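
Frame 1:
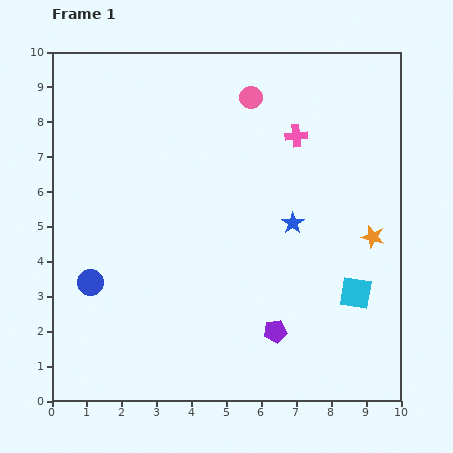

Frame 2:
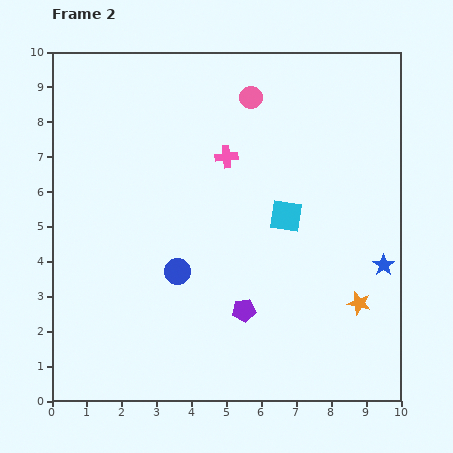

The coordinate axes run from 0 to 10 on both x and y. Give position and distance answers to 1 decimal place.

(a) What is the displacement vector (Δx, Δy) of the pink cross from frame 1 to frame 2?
(-2.0, -0.6)

The pink cross was at (7.0, 7.6) in frame 1 and (5.0, 7.0) in frame 2.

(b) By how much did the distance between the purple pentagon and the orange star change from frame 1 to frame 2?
-0.6

Distance in frame 1: 3.9. Distance in frame 2: 3.3.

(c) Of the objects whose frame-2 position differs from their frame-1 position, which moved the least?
the purple pentagon

(moved 1.1)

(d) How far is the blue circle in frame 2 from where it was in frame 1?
2.5

The blue circle moved from (1.1, 3.4) to (3.6, 3.7), a distance of √(2.5² + 0.3²) ≈ 2.5.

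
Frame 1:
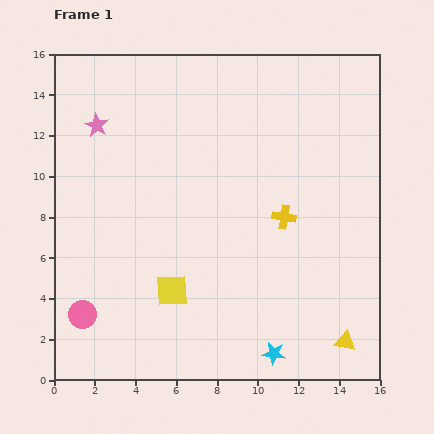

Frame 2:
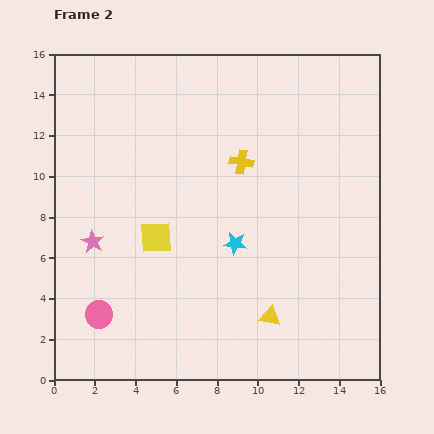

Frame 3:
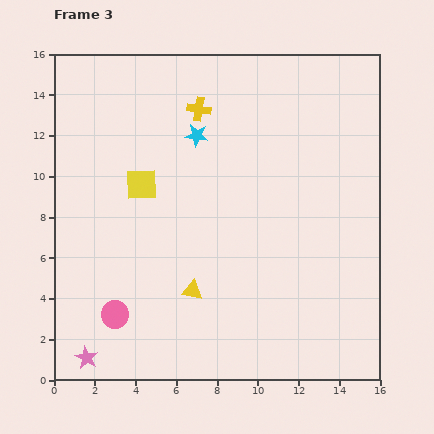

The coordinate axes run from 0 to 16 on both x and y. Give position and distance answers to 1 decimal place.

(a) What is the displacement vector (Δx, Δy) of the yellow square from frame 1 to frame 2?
(-0.8, 2.6)

The yellow square was at (5.8, 4.4) in frame 1 and (5.0, 7.0) in frame 2.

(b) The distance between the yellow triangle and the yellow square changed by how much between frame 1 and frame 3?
-3.1

Distance in frame 1: 8.9. Distance in frame 3: 5.8.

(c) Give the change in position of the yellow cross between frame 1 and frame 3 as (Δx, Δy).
(-4.2, 5.3)

The yellow cross was at (11.3, 8.0) in frame 1 and (7.1, 13.3) in frame 3.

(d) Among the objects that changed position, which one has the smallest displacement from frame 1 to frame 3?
the pink circle

(moved 1.6)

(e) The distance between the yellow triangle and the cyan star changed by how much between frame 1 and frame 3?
+4.0

Distance in frame 1: 3.6. Distance in frame 3: 7.6.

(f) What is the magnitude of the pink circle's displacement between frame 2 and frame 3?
0.8

The pink circle moved from (2.2, 3.2) to (3.0, 3.2), a distance of √(0.8² + 0.0²) ≈ 0.8.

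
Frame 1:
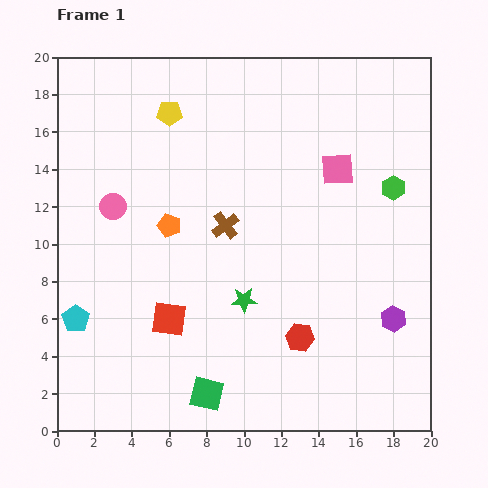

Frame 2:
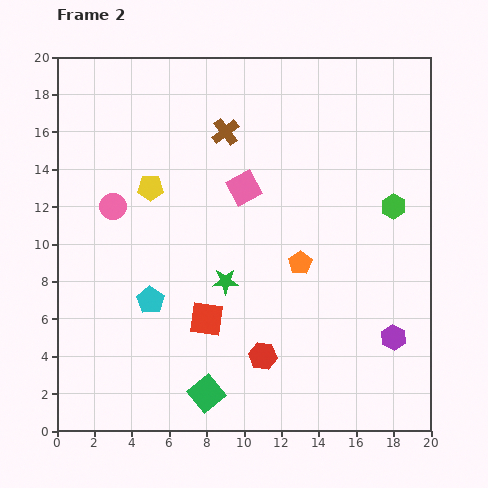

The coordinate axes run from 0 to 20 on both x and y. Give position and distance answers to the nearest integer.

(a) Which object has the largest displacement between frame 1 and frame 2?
the orange pentagon

(moved 7; next 5)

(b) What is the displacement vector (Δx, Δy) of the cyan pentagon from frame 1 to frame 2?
(4, 1)

The cyan pentagon was at (1, 6) in frame 1 and (5, 7) in frame 2.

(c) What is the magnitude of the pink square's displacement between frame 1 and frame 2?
5

The pink square moved from (15, 14) to (10, 13), a distance of √(5² + 1²) ≈ 5.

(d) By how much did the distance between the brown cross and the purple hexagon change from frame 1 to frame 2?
+4

Distance in frame 1: 10. Distance in frame 2: 14.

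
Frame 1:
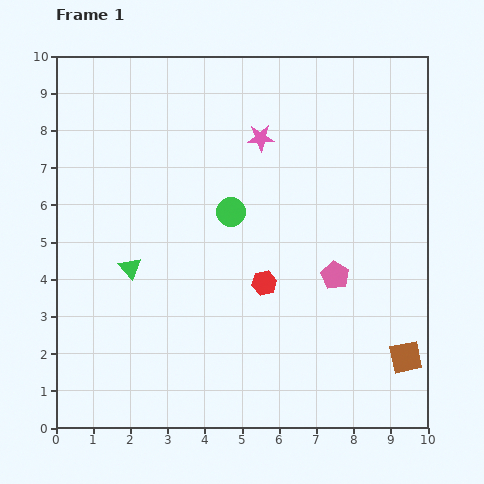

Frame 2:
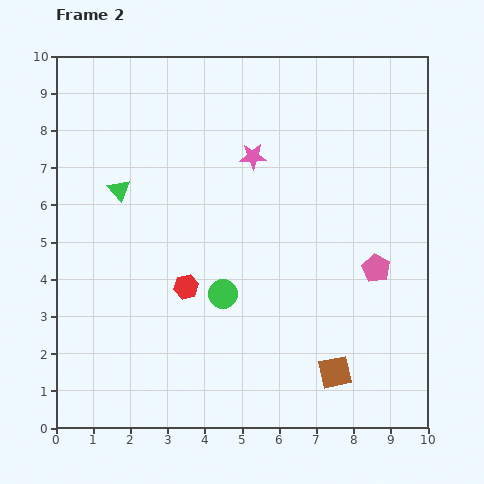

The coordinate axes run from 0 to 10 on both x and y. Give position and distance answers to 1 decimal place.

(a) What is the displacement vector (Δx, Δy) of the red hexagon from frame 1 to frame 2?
(-2.1, -0.1)

The red hexagon was at (5.6, 3.9) in frame 1 and (3.5, 3.8) in frame 2.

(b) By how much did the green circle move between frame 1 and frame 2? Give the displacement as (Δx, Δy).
(-0.2, -2.2)

The green circle was at (4.7, 5.8) in frame 1 and (4.5, 3.6) in frame 2.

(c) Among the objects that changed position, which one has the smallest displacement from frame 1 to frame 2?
the pink star

(moved 0.5)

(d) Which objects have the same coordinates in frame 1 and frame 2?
none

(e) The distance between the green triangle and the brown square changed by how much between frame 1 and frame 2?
-0.2

Distance in frame 1: 7.8. Distance in frame 2: 7.6.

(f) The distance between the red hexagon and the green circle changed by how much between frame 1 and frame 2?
-1.1

Distance in frame 1: 2.1. Distance in frame 2: 1.0.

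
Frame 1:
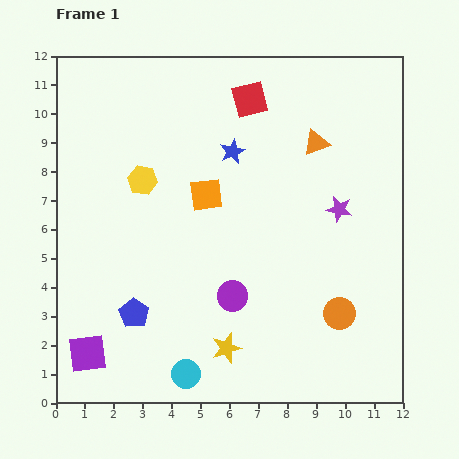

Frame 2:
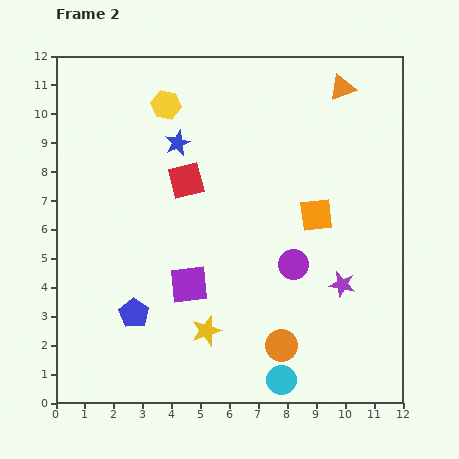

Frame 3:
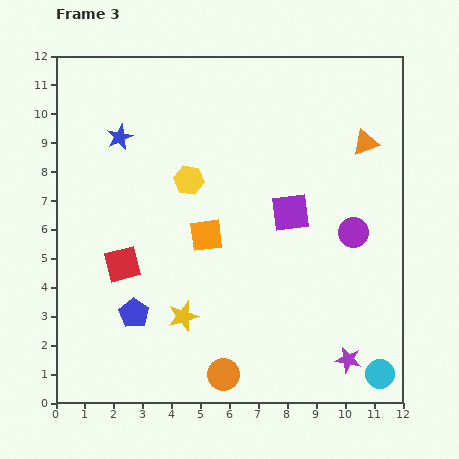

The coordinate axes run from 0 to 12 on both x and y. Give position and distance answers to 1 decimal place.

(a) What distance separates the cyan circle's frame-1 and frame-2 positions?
3.3

The cyan circle moved from (4.5, 1.0) to (7.8, 0.8), a distance of √(3.3² + 0.2²) ≈ 3.3.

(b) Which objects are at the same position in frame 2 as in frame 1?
the blue pentagon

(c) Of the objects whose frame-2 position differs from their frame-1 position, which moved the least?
the yellow star

(moved 0.9)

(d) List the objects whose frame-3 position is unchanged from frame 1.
the blue pentagon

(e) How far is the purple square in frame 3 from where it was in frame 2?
4.3

The purple square moved from (4.6, 4.1) to (8.1, 6.6), a distance of √(3.5² + 2.5²) ≈ 4.3.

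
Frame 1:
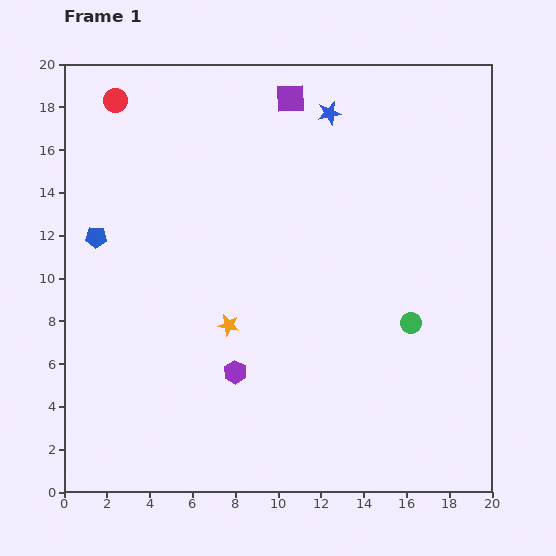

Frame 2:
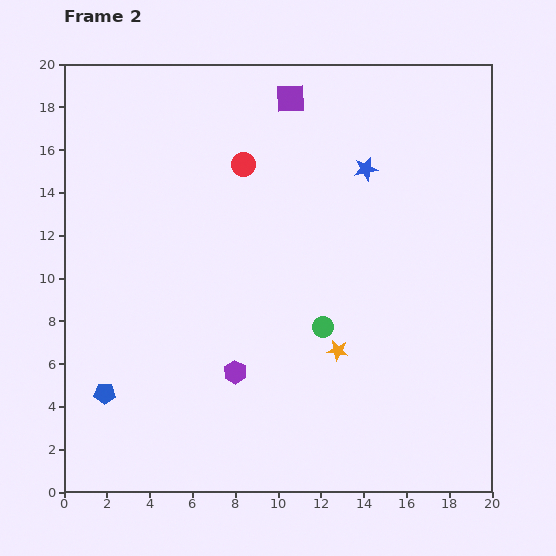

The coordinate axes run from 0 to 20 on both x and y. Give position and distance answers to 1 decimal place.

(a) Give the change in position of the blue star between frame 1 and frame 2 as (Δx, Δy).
(1.7, -2.6)

The blue star was at (12.4, 17.7) in frame 1 and (14.1, 15.1) in frame 2.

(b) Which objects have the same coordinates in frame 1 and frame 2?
the purple hexagon, the purple square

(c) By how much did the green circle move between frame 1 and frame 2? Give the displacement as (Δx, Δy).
(-4.1, -0.2)

The green circle was at (16.2, 7.9) in frame 1 and (12.1, 7.7) in frame 2.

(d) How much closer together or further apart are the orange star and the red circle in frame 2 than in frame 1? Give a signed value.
-2.1

Distance in frame 1: 11.8. Distance in frame 2: 9.7.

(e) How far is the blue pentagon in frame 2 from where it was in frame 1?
7.3

The blue pentagon moved from (1.5, 11.9) to (1.9, 4.6), a distance of √(0.4² + 7.3²) ≈ 7.3.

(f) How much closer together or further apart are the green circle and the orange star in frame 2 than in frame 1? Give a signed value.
-7.2

Distance in frame 1: 8.5. Distance in frame 2: 1.3.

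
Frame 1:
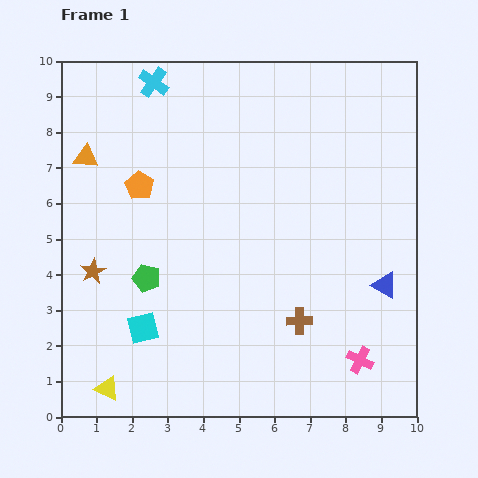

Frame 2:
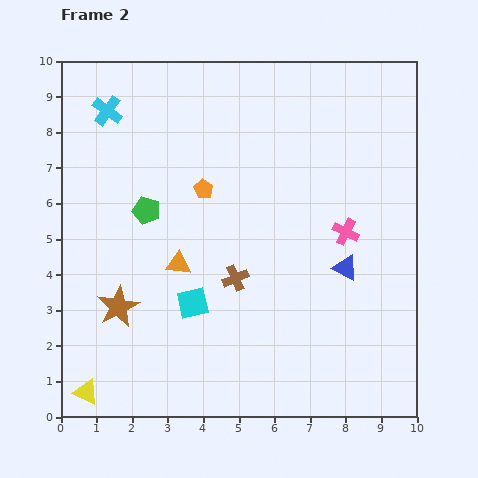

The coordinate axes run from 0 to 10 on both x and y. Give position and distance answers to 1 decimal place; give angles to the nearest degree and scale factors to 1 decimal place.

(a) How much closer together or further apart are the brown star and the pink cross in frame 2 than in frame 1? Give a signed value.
-1.2

Distance in frame 1: 7.9. Distance in frame 2: 6.7.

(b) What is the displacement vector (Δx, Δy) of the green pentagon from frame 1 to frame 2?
(0.0, 1.9)

The green pentagon was at (2.4, 3.9) in frame 1 and (2.4, 5.8) in frame 2.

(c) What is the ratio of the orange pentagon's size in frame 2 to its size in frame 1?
0.7×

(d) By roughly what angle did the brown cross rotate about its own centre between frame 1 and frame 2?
22° counter-clockwise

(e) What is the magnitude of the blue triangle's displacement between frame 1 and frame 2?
1.2

The blue triangle moved from (9.1, 3.7) to (8.0, 4.2), a distance of √(1.1² + 0.5²) ≈ 1.2.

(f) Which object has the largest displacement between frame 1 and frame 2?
the orange triangle

(moved 4.0; next 3.6)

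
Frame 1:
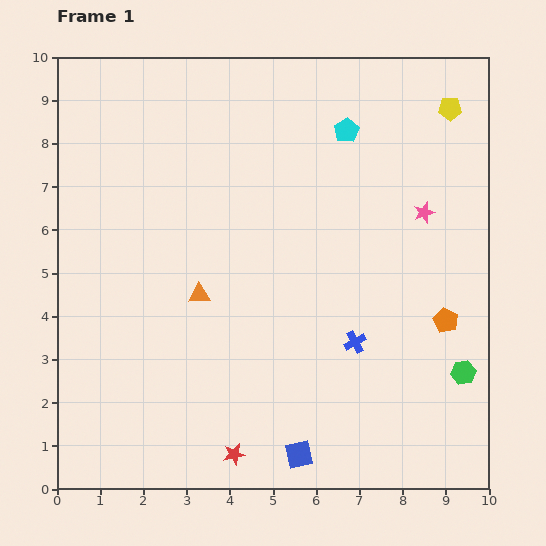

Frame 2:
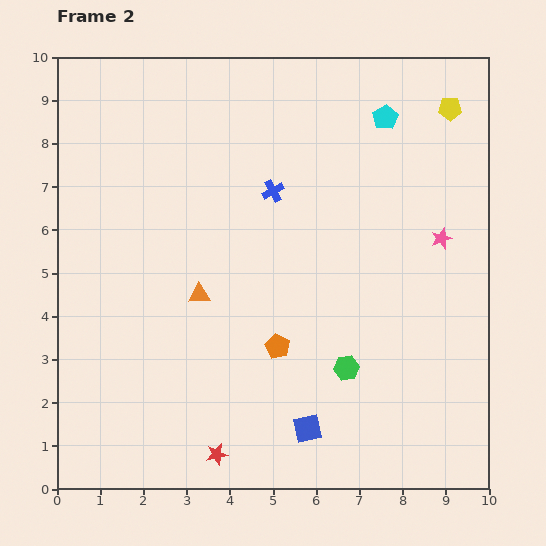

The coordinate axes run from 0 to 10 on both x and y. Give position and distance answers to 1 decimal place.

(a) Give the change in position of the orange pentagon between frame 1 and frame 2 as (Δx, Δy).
(-3.9, -0.6)

The orange pentagon was at (9.0, 3.9) in frame 1 and (5.1, 3.3) in frame 2.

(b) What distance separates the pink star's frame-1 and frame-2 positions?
0.7

The pink star moved from (8.5, 6.4) to (8.9, 5.8), a distance of √(0.4² + 0.6²) ≈ 0.7.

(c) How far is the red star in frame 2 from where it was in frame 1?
0.4

The red star moved from (4.1, 0.8) to (3.7, 0.8), a distance of √(0.4² + 0.0²) ≈ 0.4.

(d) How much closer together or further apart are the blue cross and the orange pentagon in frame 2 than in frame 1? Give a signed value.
+1.4

Distance in frame 1: 2.2. Distance in frame 2: 3.6.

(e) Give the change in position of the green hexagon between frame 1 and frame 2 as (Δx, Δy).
(-2.7, 0.1)

The green hexagon was at (9.4, 2.7) in frame 1 and (6.7, 2.8) in frame 2.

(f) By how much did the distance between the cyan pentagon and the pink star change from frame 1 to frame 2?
+0.5

Distance in frame 1: 2.6. Distance in frame 2: 3.1.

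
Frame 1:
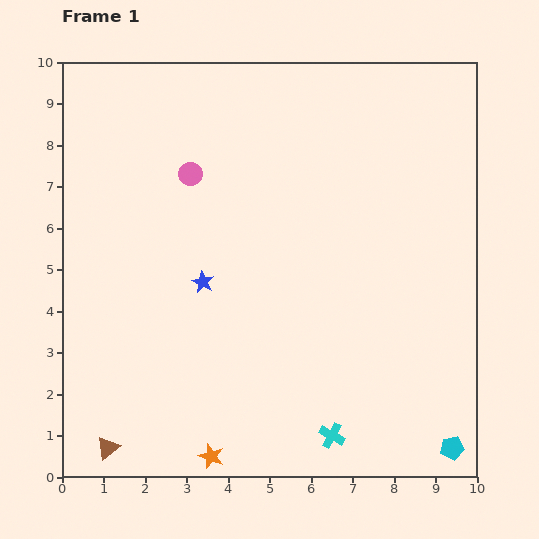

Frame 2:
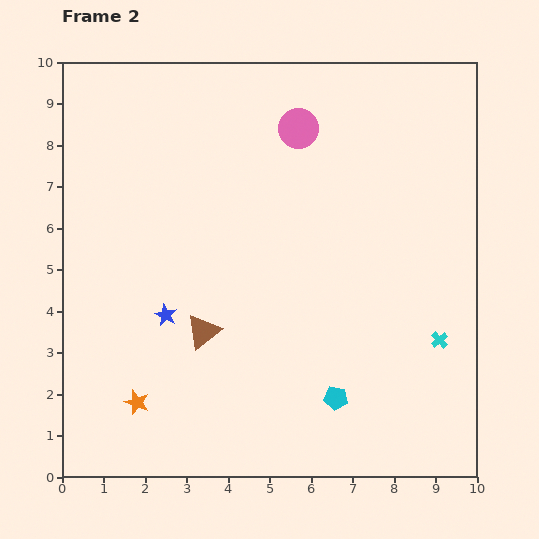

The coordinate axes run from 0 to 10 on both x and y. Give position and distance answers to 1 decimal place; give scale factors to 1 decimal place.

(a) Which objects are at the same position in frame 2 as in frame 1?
none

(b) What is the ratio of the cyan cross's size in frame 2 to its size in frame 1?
0.7×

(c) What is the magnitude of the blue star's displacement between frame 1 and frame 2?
1.2

The blue star moved from (3.4, 4.7) to (2.5, 3.9), a distance of √(0.9² + 0.8²) ≈ 1.2.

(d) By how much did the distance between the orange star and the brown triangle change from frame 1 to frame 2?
-0.2

Distance in frame 1: 2.5. Distance in frame 2: 2.3.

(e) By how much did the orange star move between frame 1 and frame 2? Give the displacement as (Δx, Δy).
(-1.8, 1.3)

The orange star was at (3.6, 0.5) in frame 1 and (1.8, 1.8) in frame 2.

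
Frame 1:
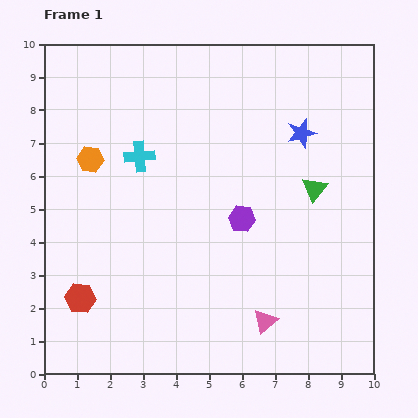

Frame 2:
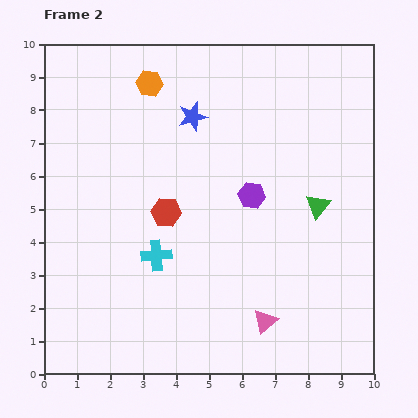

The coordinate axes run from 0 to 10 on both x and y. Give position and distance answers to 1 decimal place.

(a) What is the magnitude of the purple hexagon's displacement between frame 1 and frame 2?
0.8

The purple hexagon moved from (6.0, 4.7) to (6.3, 5.4), a distance of √(0.3² + 0.7²) ≈ 0.8.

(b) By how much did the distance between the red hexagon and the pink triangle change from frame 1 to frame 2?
-1.1

Distance in frame 1: 5.6. Distance in frame 2: 4.5.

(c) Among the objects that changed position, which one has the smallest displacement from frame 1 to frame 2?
the green triangle

(moved 0.5)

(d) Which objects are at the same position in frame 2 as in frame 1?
the pink triangle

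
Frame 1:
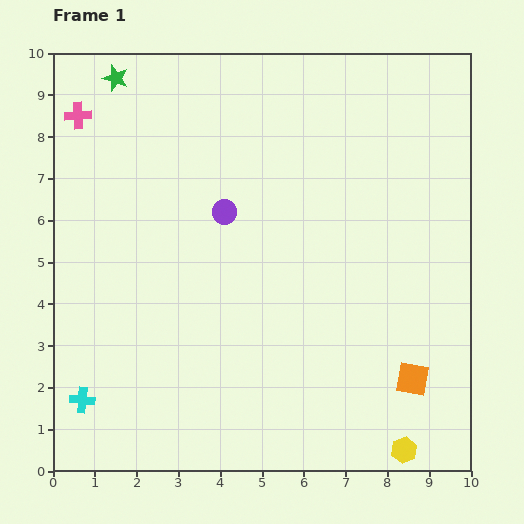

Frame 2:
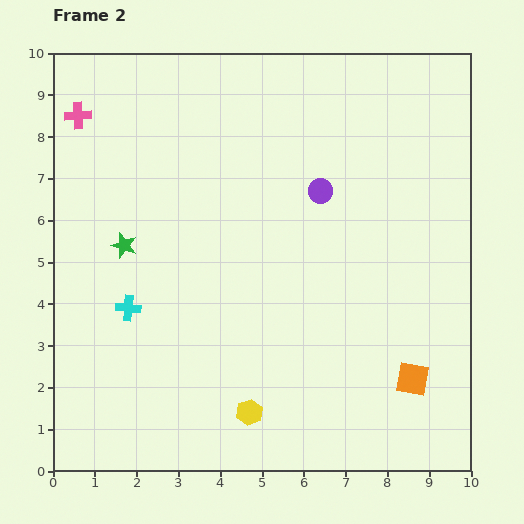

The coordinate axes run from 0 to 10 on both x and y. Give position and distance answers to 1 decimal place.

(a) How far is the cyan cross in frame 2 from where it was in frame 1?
2.5

The cyan cross moved from (0.7, 1.7) to (1.8, 3.9), a distance of √(1.1² + 2.2²) ≈ 2.5.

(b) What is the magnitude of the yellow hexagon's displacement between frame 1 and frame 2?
3.8

The yellow hexagon moved from (8.4, 0.5) to (4.7, 1.4), a distance of √(3.7² + 0.9²) ≈ 3.8.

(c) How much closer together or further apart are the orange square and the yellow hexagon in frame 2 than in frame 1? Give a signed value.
+2.3

Distance in frame 1: 1.7. Distance in frame 2: 4.0.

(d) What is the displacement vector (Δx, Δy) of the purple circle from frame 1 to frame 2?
(2.3, 0.5)

The purple circle was at (4.1, 6.2) in frame 1 and (6.4, 6.7) in frame 2.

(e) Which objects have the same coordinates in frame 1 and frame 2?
the orange square, the pink cross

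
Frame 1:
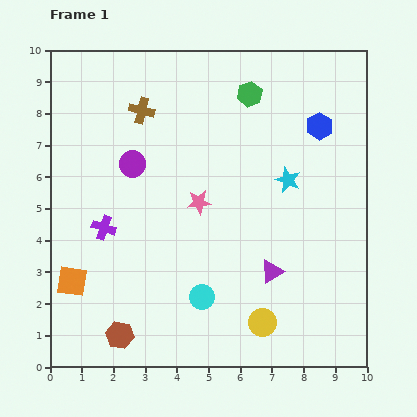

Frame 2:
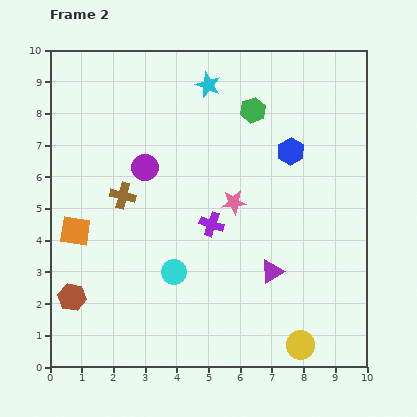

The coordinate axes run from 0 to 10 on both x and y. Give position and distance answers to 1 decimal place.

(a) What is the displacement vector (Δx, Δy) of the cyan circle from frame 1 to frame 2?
(-0.9, 0.8)

The cyan circle was at (4.8, 2.2) in frame 1 and (3.9, 3.0) in frame 2.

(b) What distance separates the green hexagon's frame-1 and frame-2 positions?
0.5

The green hexagon moved from (6.3, 8.6) to (6.4, 8.1), a distance of √(0.1² + 0.5²) ≈ 0.5.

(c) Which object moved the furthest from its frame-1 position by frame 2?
the cyan star

(moved 3.9; next 3.4)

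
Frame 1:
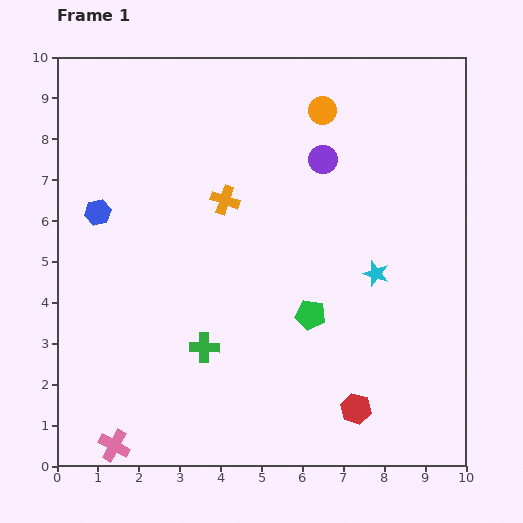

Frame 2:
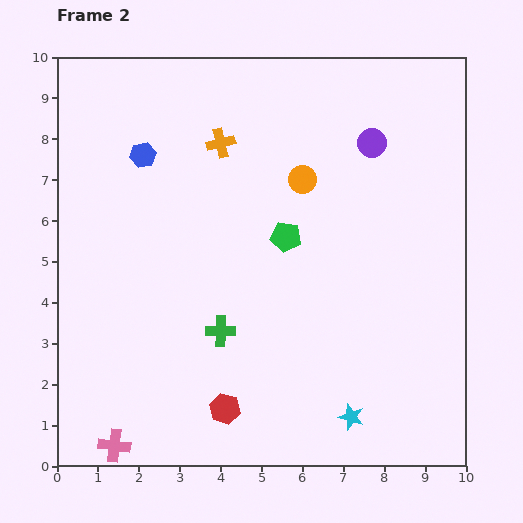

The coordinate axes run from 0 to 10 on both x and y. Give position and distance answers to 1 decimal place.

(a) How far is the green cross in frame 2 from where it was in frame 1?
0.6

The green cross moved from (3.6, 2.9) to (4.0, 3.3), a distance of √(0.4² + 0.4²) ≈ 0.6.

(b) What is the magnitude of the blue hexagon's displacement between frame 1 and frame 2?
1.8

The blue hexagon moved from (1.0, 6.2) to (2.1, 7.6), a distance of √(1.1² + 1.4²) ≈ 1.8.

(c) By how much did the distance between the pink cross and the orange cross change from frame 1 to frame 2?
+1.2

Distance in frame 1: 6.6. Distance in frame 2: 7.8.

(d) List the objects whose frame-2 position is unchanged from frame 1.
the pink cross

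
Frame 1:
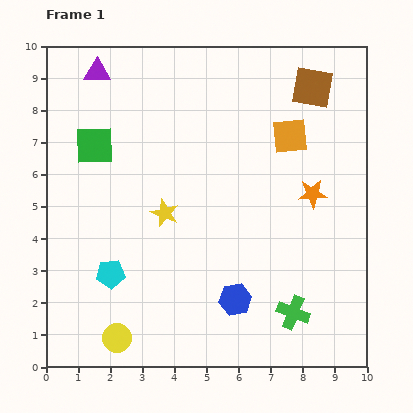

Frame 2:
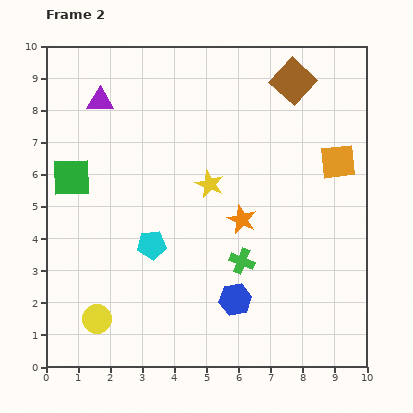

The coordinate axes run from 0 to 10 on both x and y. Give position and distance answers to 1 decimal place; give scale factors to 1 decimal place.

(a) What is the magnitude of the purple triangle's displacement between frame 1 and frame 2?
0.9

The purple triangle moved from (1.6, 9.2) to (1.7, 8.3), a distance of √(0.1² + 0.9²) ≈ 0.9.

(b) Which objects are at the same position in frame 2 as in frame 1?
the blue hexagon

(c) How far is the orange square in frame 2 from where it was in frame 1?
1.7

The orange square moved from (7.6, 7.2) to (9.1, 6.4), a distance of √(1.5² + 0.8²) ≈ 1.7.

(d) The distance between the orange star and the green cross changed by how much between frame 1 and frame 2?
-2.4

Distance in frame 1: 3.7. Distance in frame 2: 1.3.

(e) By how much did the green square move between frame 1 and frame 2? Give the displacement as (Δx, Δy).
(-0.7, -1.0)

The green square was at (1.5, 6.9) in frame 1 and (0.8, 5.9) in frame 2.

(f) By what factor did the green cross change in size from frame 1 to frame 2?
0.8×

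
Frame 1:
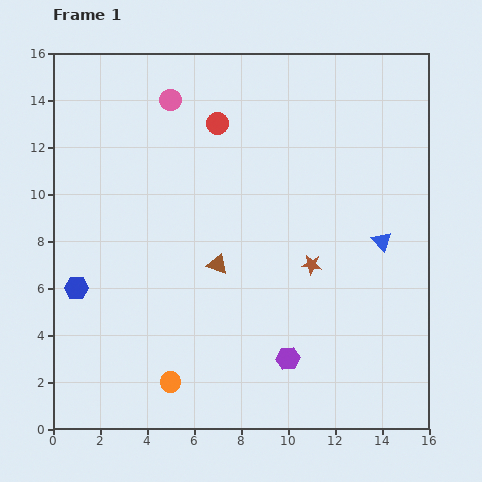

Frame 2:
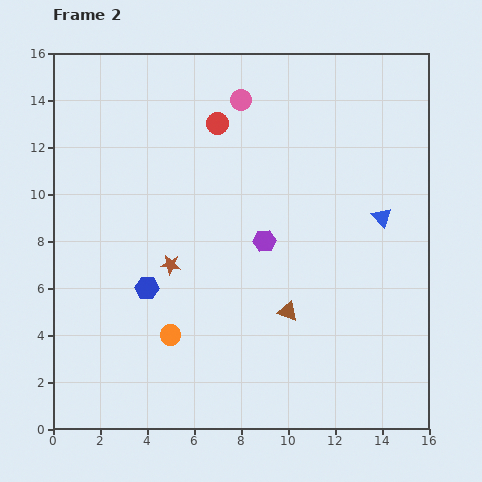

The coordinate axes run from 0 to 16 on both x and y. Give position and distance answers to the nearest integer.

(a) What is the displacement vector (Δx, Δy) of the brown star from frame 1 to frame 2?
(-6, 0)

The brown star was at (11, 7) in frame 1 and (5, 7) in frame 2.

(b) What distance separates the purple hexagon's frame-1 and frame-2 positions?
5

The purple hexagon moved from (10, 3) to (9, 8), a distance of √(1² + 5²) ≈ 5.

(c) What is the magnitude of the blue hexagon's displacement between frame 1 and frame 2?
3

The blue hexagon moved from (1, 6) to (4, 6), a distance of √(3² + 0²) ≈ 3.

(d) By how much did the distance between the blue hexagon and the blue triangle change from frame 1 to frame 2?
-3

Distance in frame 1: 13. Distance in frame 2: 10.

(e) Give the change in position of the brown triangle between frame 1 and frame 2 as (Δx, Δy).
(3, -2)

The brown triangle was at (7, 7) in frame 1 and (10, 5) in frame 2.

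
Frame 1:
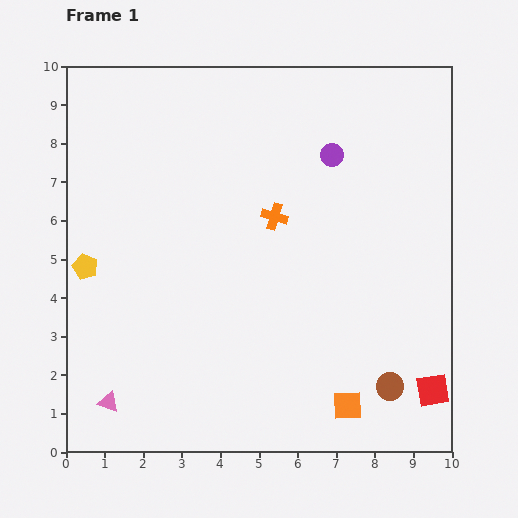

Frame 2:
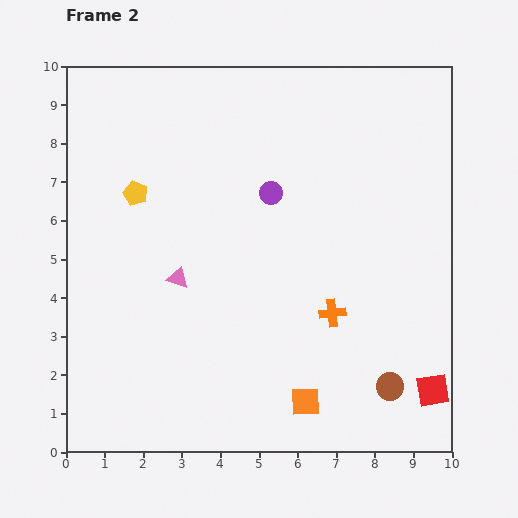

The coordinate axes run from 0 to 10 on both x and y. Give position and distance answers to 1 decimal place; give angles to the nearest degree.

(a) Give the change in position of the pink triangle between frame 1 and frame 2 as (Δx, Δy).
(1.8, 3.2)

The pink triangle was at (1.1, 1.3) in frame 1 and (2.9, 4.5) in frame 2.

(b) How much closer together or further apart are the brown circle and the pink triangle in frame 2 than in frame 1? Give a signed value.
-1.1

Distance in frame 1: 7.3. Distance in frame 2: 6.2.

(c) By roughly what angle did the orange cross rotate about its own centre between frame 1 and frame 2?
22° counter-clockwise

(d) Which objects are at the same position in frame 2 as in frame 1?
the red square, the brown circle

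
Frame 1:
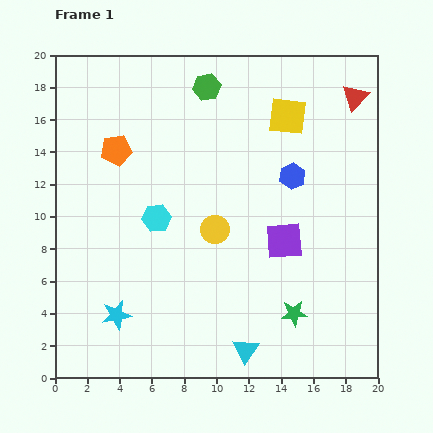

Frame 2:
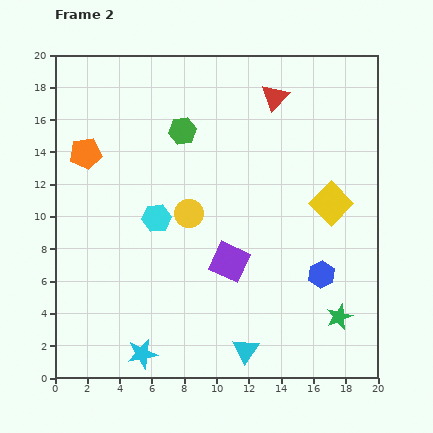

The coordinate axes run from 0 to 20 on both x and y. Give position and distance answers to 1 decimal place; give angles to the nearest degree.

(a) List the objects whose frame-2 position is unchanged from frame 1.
the cyan hexagon, the cyan triangle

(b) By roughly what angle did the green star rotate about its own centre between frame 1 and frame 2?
17° counter-clockwise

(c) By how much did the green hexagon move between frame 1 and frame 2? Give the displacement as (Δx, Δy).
(-1.5, -2.7)

The green hexagon was at (9.4, 18.0) in frame 1 and (7.9, 15.3) in frame 2.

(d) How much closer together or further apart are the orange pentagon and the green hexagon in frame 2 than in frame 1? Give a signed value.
-0.6

Distance in frame 1: 6.8. Distance in frame 2: 6.2.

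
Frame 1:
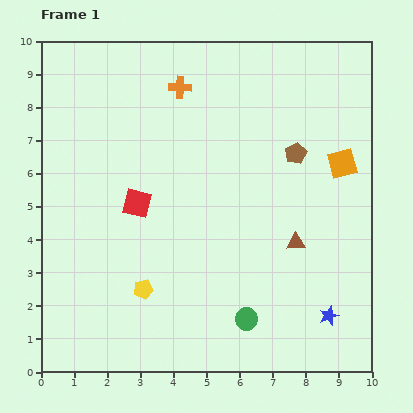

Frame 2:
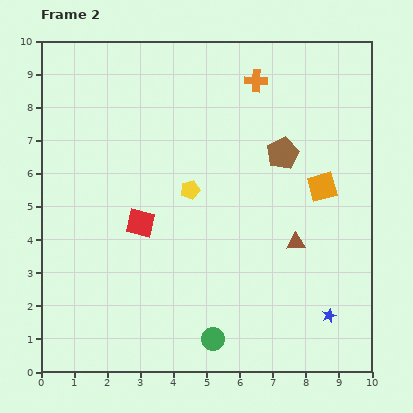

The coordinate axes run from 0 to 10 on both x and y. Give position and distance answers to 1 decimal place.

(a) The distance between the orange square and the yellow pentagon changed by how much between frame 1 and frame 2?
-3.1

Distance in frame 1: 7.1. Distance in frame 2: 4.0.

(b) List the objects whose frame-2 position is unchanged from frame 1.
the brown triangle, the blue star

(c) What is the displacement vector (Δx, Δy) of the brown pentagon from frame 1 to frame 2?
(-0.4, 0.0)

The brown pentagon was at (7.7, 6.6) in frame 1 and (7.3, 6.6) in frame 2.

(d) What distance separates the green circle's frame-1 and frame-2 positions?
1.2

The green circle moved from (6.2, 1.6) to (5.2, 1.0), a distance of √(1.0² + 0.6²) ≈ 1.2.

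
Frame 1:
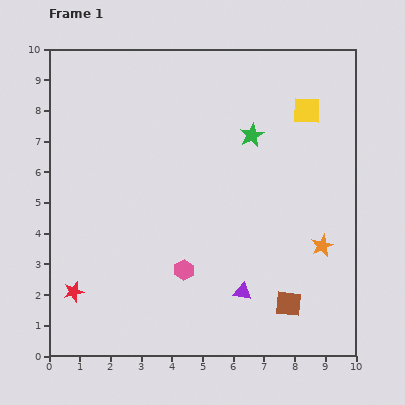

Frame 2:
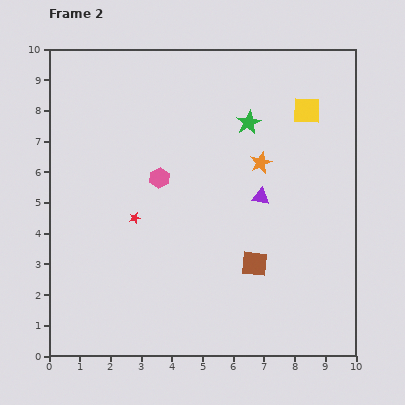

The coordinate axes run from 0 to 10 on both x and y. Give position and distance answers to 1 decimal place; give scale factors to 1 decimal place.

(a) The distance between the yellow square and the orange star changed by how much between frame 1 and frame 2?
-2.1

Distance in frame 1: 4.4. Distance in frame 2: 2.3.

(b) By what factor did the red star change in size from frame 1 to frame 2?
0.6×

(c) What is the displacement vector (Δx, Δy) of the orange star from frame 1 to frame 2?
(-2.0, 2.7)

The orange star was at (8.9, 3.6) in frame 1 and (6.9, 6.3) in frame 2.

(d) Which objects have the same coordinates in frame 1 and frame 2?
the yellow square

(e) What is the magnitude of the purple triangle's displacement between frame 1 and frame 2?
3.2

The purple triangle moved from (6.3, 2.1) to (6.9, 5.2), a distance of √(0.6² + 3.1²) ≈ 3.2.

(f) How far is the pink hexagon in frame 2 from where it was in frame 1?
3.1

The pink hexagon moved from (4.4, 2.8) to (3.6, 5.8), a distance of √(0.8² + 3.0²) ≈ 3.1.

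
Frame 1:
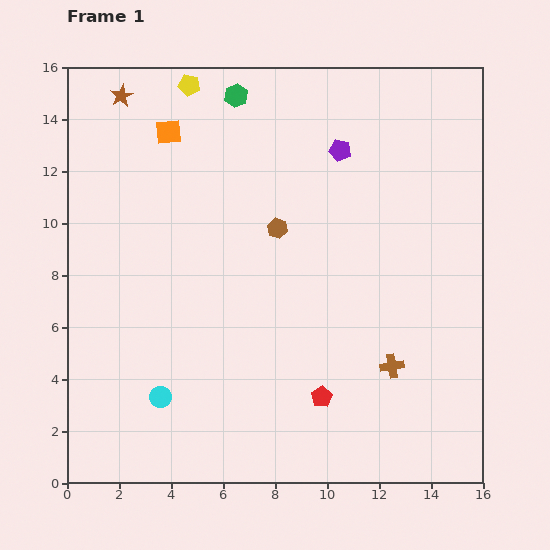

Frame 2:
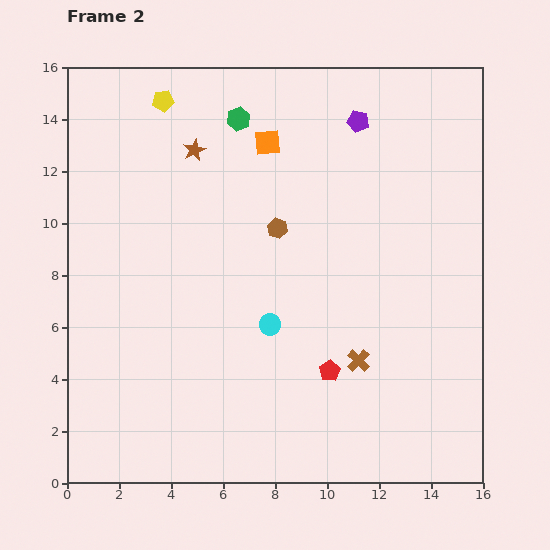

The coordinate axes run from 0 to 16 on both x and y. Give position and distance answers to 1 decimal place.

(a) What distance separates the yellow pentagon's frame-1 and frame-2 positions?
1.2

The yellow pentagon moved from (4.7, 15.3) to (3.7, 14.7), a distance of √(1.0² + 0.6²) ≈ 1.2.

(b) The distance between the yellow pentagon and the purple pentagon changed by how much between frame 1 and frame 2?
+1.2

Distance in frame 1: 6.3. Distance in frame 2: 7.5.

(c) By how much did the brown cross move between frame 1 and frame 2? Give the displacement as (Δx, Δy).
(-1.3, 0.2)

The brown cross was at (12.5, 4.5) in frame 1 and (11.2, 4.7) in frame 2.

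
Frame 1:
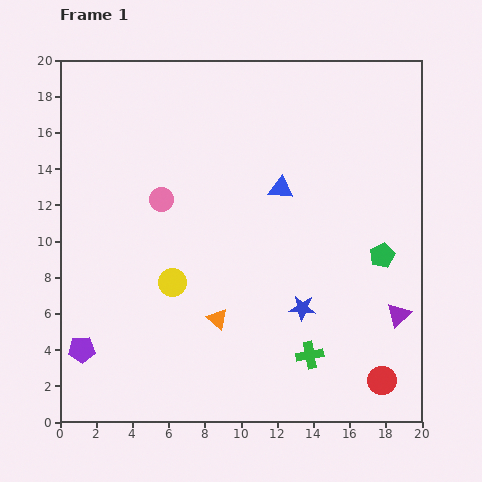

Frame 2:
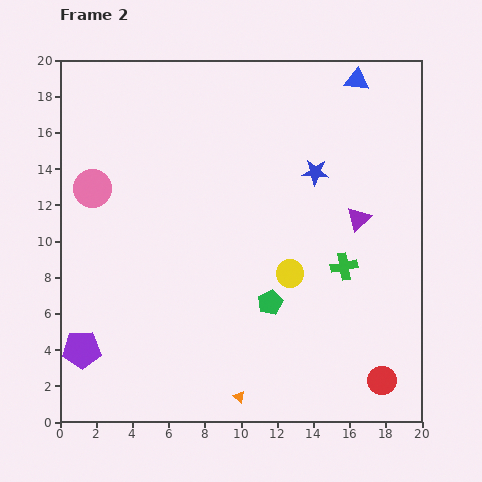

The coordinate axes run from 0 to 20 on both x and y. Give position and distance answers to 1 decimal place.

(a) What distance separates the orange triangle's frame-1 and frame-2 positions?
4.5

The orange triangle moved from (8.7, 5.7) to (9.9, 1.4), a distance of √(1.2² + 4.3²) ≈ 4.5.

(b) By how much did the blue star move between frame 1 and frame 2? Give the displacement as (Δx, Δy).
(0.7, 7.5)

The blue star was at (13.4, 6.3) in frame 1 and (14.1, 13.8) in frame 2.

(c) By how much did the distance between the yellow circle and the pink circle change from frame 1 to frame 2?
+7.3

Distance in frame 1: 4.6. Distance in frame 2: 11.9.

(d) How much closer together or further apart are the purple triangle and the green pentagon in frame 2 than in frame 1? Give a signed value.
+3.3

Distance in frame 1: 3.4. Distance in frame 2: 6.7.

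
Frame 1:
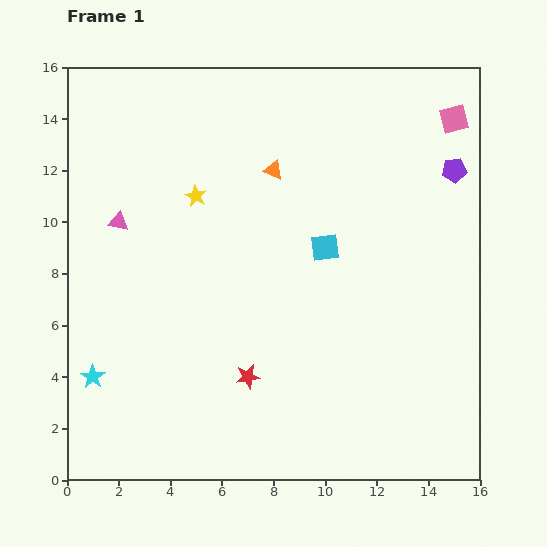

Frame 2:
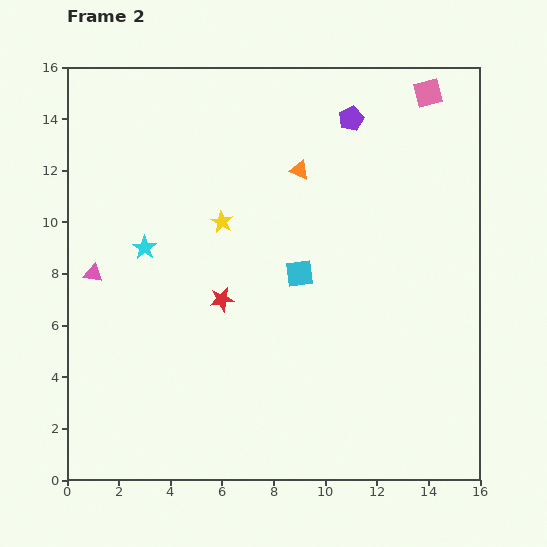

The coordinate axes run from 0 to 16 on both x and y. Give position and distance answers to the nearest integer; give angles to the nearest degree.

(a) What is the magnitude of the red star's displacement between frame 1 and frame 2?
3

The red star moved from (7, 4) to (6, 7), a distance of √(1² + 3²) ≈ 3.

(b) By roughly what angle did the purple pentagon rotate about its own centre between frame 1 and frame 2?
18° counter-clockwise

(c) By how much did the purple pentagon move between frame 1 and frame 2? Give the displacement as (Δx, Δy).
(-4, 2)

The purple pentagon was at (15, 12) in frame 1 and (11, 14) in frame 2.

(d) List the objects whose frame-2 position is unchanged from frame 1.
none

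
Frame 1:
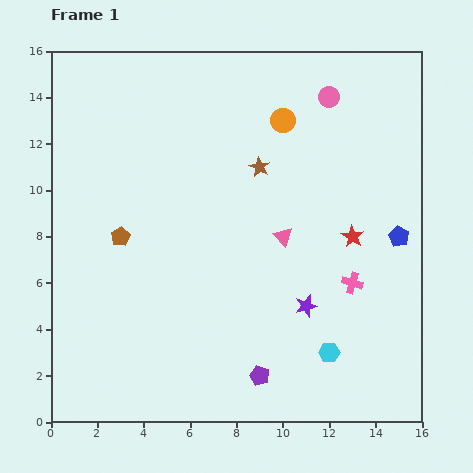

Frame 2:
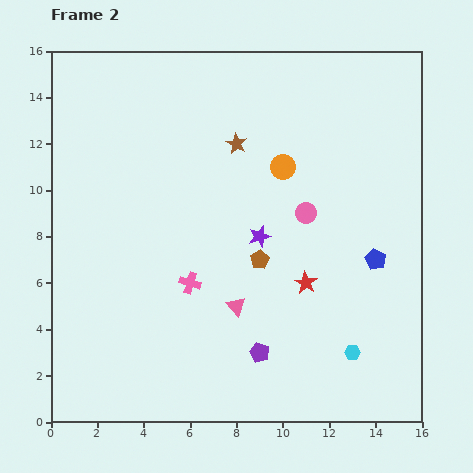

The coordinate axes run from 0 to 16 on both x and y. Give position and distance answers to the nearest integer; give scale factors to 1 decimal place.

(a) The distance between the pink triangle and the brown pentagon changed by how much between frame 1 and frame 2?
-5

Distance in frame 1: 7. Distance in frame 2: 2.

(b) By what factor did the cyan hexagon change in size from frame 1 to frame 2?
0.8×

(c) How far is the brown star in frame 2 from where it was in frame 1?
1

The brown star moved from (9, 11) to (8, 12), a distance of √(1² + 1²) ≈ 1.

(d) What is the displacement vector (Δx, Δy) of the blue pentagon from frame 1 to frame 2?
(-1, -1)

The blue pentagon was at (15, 8) in frame 1 and (14, 7) in frame 2.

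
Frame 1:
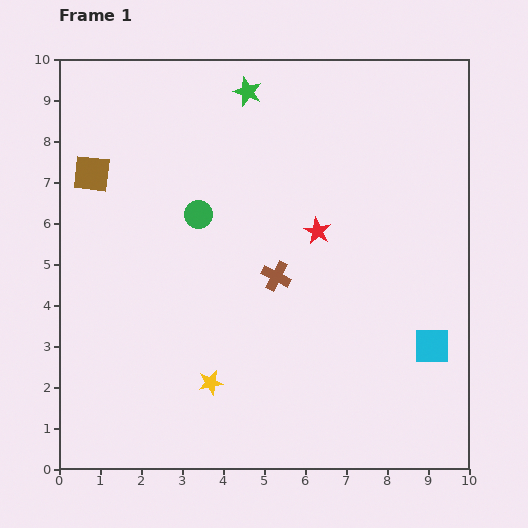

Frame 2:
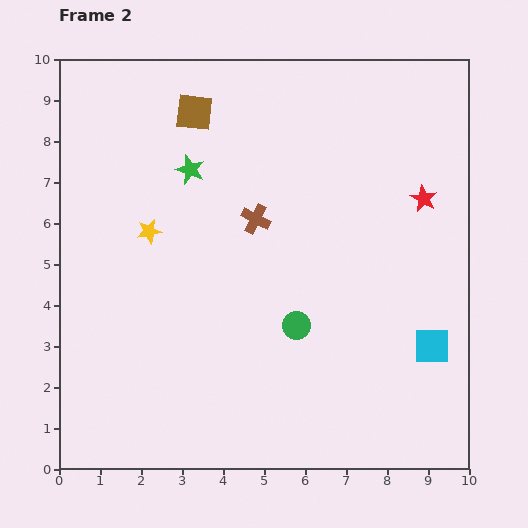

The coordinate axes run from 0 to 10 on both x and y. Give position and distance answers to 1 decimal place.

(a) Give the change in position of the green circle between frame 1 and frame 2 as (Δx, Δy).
(2.4, -2.7)

The green circle was at (3.4, 6.2) in frame 1 and (5.8, 3.5) in frame 2.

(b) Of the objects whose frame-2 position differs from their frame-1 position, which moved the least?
the brown cross

(moved 1.5)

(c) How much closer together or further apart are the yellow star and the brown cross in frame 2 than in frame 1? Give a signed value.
-0.5

Distance in frame 1: 3.1. Distance in frame 2: 2.6.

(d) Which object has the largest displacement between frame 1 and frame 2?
the yellow star

(moved 4.0; next 3.6)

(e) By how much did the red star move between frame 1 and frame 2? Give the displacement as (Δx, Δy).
(2.6, 0.8)

The red star was at (6.3, 5.8) in frame 1 and (8.9, 6.6) in frame 2.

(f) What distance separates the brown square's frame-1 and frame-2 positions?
2.9

The brown square moved from (0.8, 7.2) to (3.3, 8.7), a distance of √(2.5² + 1.5²) ≈ 2.9.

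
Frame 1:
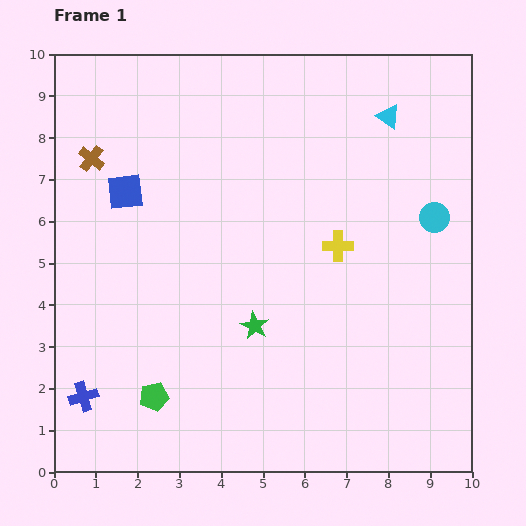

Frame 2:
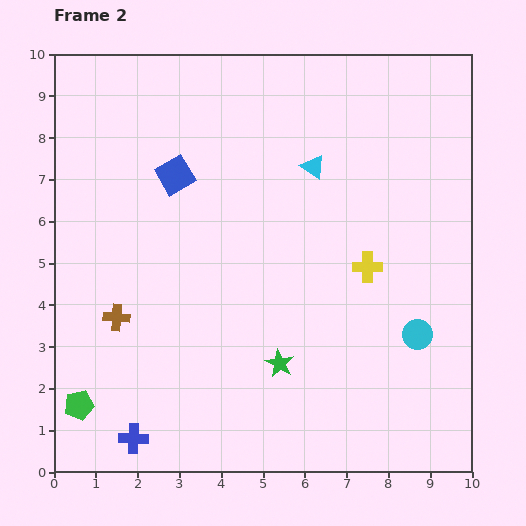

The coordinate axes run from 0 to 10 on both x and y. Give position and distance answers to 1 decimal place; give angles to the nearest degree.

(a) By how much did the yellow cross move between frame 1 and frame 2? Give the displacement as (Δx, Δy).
(0.7, -0.5)

The yellow cross was at (6.8, 5.4) in frame 1 and (7.5, 4.9) in frame 2.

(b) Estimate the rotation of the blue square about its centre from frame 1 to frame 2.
24° counter-clockwise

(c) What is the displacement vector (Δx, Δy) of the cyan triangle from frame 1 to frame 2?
(-1.8, -1.2)

The cyan triangle was at (8.0, 8.5) in frame 1 and (6.2, 7.3) in frame 2.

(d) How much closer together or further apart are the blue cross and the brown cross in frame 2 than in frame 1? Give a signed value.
-2.8

Distance in frame 1: 5.7. Distance in frame 2: 2.9.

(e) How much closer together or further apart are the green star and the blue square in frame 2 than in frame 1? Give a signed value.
+0.6

Distance in frame 1: 4.5. Distance in frame 2: 5.1.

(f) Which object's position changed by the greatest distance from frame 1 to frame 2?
the brown cross

(moved 3.8; next 2.8)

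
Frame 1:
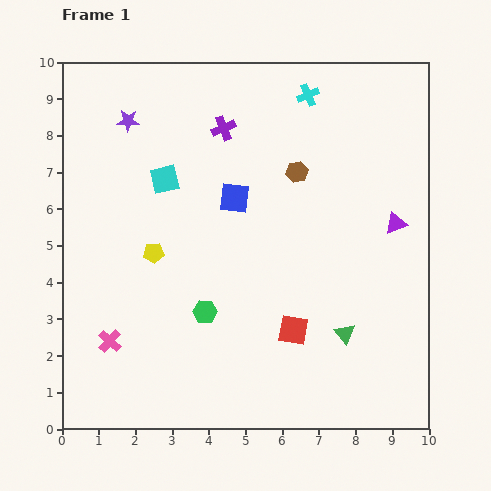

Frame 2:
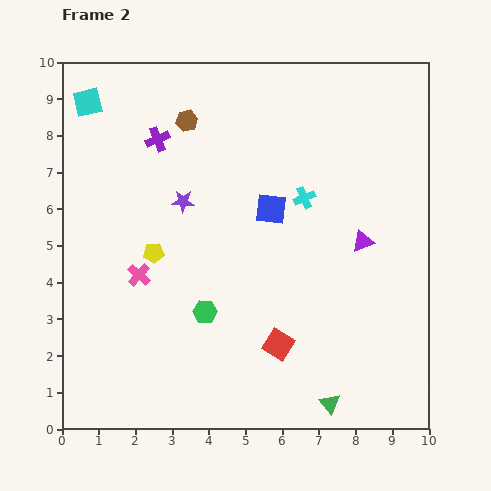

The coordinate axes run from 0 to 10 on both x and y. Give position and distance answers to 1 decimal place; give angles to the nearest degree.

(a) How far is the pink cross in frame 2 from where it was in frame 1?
2.0

The pink cross moved from (1.3, 2.4) to (2.1, 4.2), a distance of √(0.8² + 1.8²) ≈ 2.0.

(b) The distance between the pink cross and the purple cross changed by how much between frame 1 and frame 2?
-2.9

Distance in frame 1: 6.6. Distance in frame 2: 3.7.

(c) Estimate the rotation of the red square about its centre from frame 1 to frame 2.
23° clockwise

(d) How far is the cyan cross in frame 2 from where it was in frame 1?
2.8

The cyan cross moved from (6.7, 9.1) to (6.6, 6.3), a distance of √(0.1² + 2.8²) ≈ 2.8.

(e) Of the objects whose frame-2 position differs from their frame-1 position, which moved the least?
the red square

(moved 0.6)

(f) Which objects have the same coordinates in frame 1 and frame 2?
the yellow pentagon, the green hexagon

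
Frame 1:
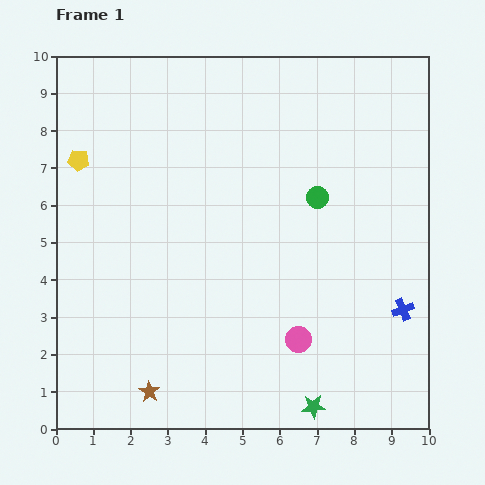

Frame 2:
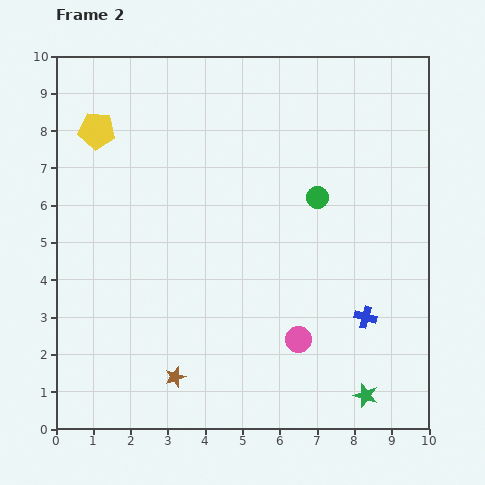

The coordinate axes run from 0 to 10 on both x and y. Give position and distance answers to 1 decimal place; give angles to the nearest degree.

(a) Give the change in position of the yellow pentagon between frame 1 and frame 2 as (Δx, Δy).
(0.5, 0.8)

The yellow pentagon was at (0.6, 7.2) in frame 1 and (1.1, 8.0) in frame 2.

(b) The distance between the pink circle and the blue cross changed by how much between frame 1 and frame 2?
-1.0

Distance in frame 1: 2.9. Distance in frame 2: 1.9.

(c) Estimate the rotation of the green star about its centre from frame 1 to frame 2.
22° clockwise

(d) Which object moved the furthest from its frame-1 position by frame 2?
the green star

(moved 1.4; next 1.0)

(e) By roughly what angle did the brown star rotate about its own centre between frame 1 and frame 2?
20° clockwise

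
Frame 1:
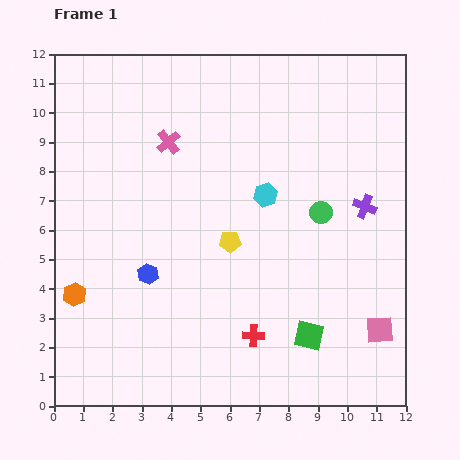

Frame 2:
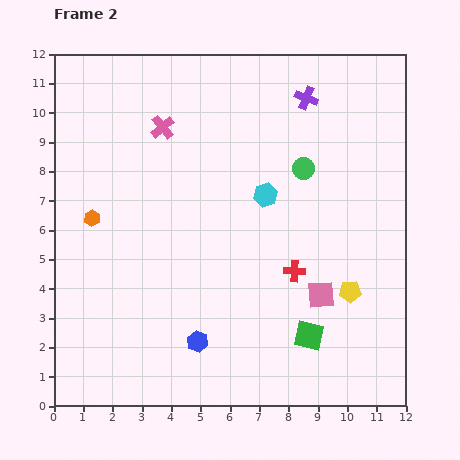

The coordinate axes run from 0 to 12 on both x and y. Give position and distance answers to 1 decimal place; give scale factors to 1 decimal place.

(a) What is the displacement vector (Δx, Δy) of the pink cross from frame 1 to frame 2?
(-0.2, 0.5)

The pink cross was at (3.9, 9.0) in frame 1 and (3.7, 9.5) in frame 2.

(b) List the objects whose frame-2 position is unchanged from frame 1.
the cyan hexagon, the green square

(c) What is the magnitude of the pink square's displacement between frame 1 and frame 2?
2.3

The pink square moved from (11.1, 2.6) to (9.1, 3.8), a distance of √(2.0² + 1.2²) ≈ 2.3.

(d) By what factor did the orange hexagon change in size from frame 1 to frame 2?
0.7×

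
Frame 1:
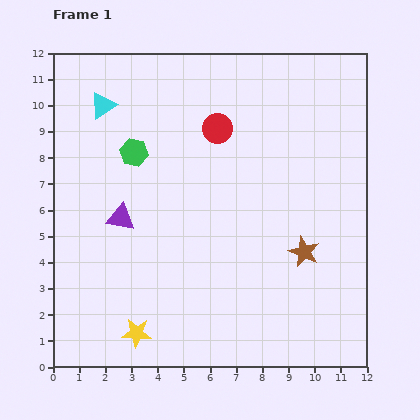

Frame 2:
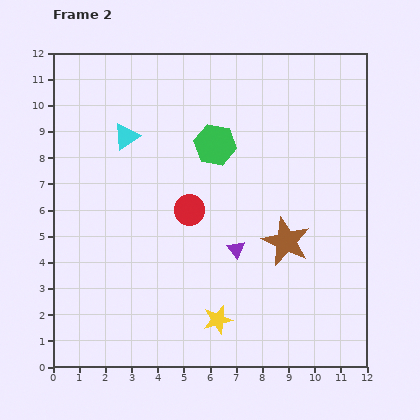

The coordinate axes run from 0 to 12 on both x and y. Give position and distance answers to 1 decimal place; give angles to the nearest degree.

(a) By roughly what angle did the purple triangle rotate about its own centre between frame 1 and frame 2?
42° clockwise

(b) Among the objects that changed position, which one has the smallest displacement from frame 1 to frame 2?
the brown star

(moved 0.8)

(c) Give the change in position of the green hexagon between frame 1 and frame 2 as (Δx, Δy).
(3.1, 0.3)

The green hexagon was at (3.1, 8.2) in frame 1 and (6.2, 8.5) in frame 2.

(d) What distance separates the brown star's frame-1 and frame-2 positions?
0.8

The brown star moved from (9.6, 4.4) to (8.9, 4.8), a distance of √(0.7² + 0.4²) ≈ 0.8.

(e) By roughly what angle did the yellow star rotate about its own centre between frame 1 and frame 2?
17° counter-clockwise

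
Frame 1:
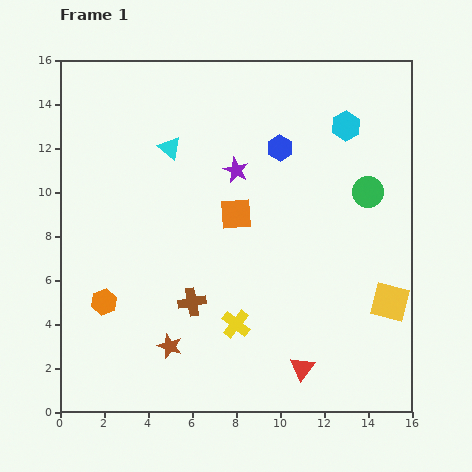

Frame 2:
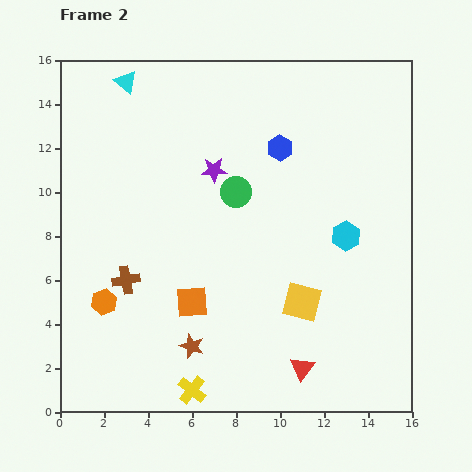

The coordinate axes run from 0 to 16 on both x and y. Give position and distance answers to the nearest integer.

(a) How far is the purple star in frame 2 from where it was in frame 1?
1

The purple star moved from (8, 11) to (7, 11), a distance of √(1² + 0²) ≈ 1.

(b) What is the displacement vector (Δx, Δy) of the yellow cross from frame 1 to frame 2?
(-2, -3)

The yellow cross was at (8, 4) in frame 1 and (6, 1) in frame 2.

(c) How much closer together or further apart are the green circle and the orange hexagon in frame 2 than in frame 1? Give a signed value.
-5

Distance in frame 1: 13. Distance in frame 2: 8.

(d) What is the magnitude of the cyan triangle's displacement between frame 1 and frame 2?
4

The cyan triangle moved from (5, 12) to (3, 15), a distance of √(2² + 3²) ≈ 4.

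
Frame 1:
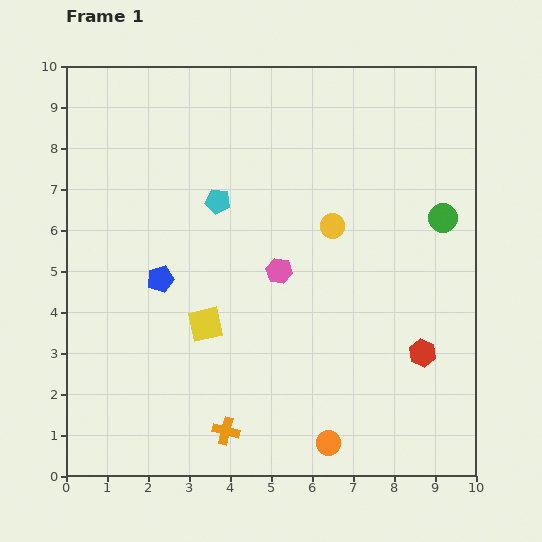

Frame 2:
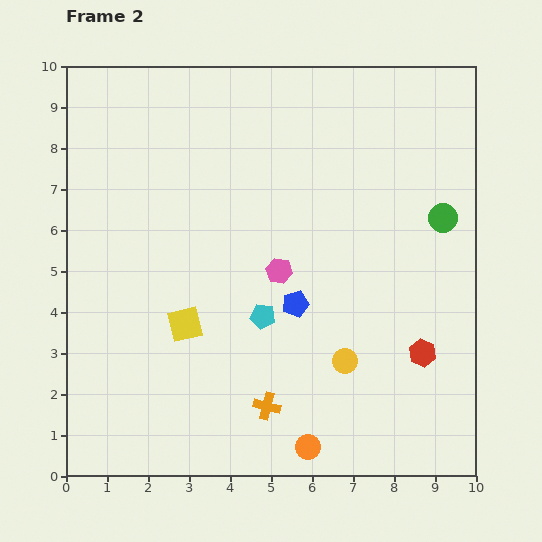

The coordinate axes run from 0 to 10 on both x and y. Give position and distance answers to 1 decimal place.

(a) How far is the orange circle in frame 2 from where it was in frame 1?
0.5

The orange circle moved from (6.4, 0.8) to (5.9, 0.7), a distance of √(0.5² + 0.1²) ≈ 0.5.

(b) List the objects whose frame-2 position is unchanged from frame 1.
the red hexagon, the pink hexagon, the green circle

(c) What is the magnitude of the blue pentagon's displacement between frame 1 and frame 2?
3.4

The blue pentagon moved from (2.3, 4.8) to (5.6, 4.2), a distance of √(3.3² + 0.6²) ≈ 3.4.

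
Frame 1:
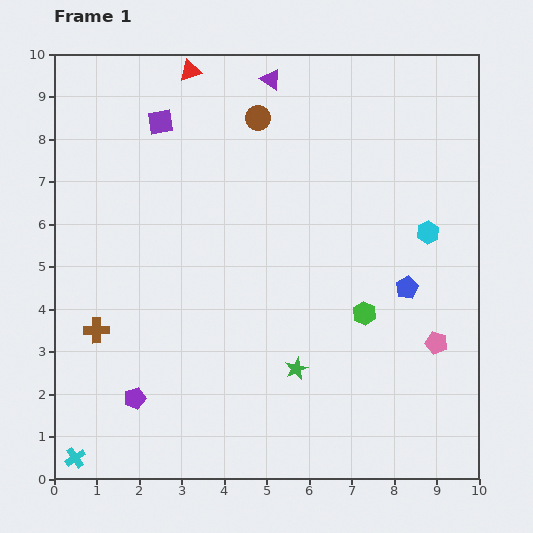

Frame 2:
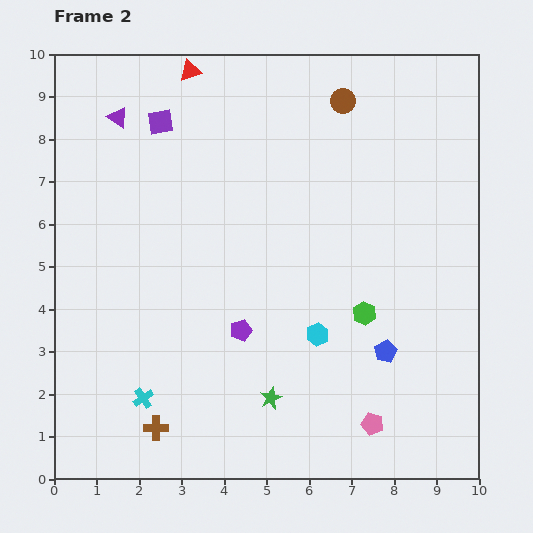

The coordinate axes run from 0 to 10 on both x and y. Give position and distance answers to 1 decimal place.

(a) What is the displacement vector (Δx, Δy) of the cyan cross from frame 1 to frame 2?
(1.6, 1.4)

The cyan cross was at (0.5, 0.5) in frame 1 and (2.1, 1.9) in frame 2.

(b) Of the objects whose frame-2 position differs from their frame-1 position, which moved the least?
the green star

(moved 0.9)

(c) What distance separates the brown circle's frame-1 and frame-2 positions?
2.0

The brown circle moved from (4.8, 8.5) to (6.8, 8.9), a distance of √(2.0² + 0.4²) ≈ 2.0.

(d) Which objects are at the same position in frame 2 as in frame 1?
the green hexagon, the red triangle, the purple square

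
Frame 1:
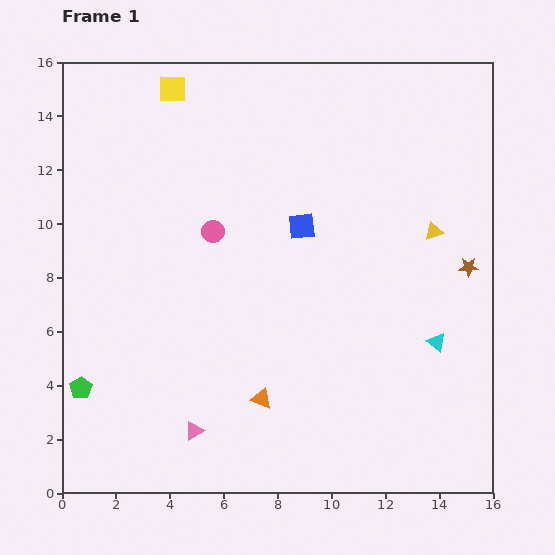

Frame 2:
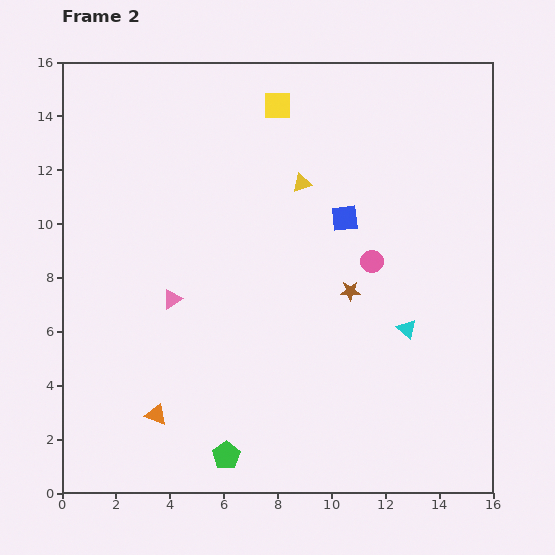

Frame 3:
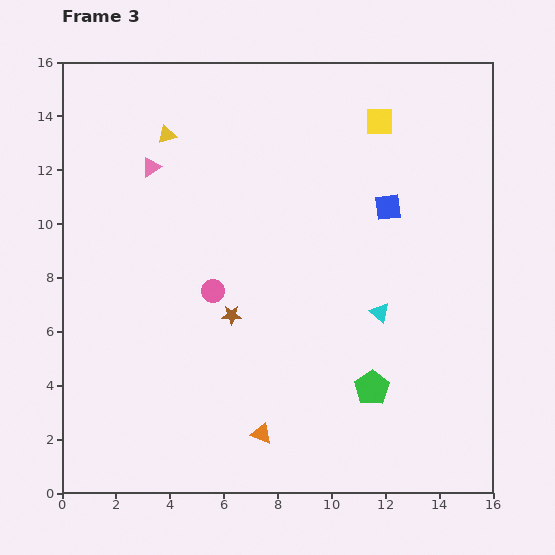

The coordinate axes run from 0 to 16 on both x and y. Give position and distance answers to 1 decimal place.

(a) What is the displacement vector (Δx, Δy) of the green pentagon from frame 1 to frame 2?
(5.4, -2.5)

The green pentagon was at (0.7, 3.9) in frame 1 and (6.1, 1.4) in frame 2.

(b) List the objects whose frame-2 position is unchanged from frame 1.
none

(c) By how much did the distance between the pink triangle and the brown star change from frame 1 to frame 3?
-5.6

Distance in frame 1: 11.9. Distance in frame 3: 6.3.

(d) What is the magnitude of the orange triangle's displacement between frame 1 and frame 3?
1.3

The orange triangle moved from (7.4, 3.5) to (7.4, 2.2), a distance of √(0.0² + 1.3²) ≈ 1.3.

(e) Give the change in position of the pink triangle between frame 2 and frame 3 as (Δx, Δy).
(-0.8, 4.9)

The pink triangle was at (4.1, 7.2) in frame 2 and (3.3, 12.1) in frame 3.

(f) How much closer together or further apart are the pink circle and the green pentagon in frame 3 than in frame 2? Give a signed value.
-2.1

Distance in frame 2: 9.0. Distance in frame 3: 6.9.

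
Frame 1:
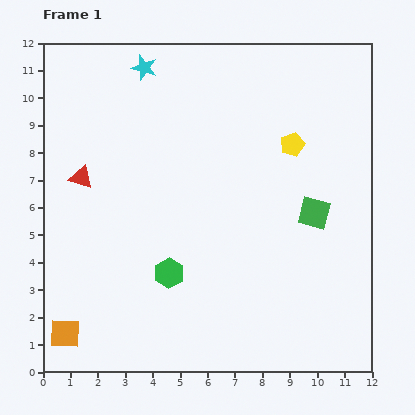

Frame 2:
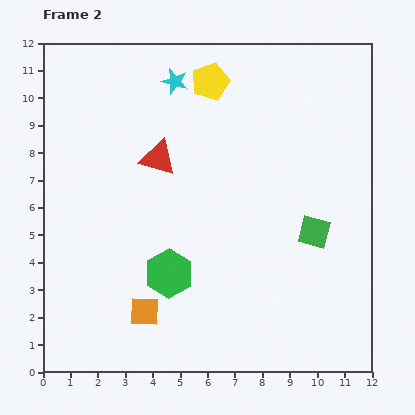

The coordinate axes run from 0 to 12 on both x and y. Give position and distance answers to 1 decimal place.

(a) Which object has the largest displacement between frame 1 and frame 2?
the yellow pentagon

(moved 3.8; next 3.0)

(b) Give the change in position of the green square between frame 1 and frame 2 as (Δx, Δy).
(0.0, -0.7)

The green square was at (9.9, 5.8) in frame 1 and (9.9, 5.1) in frame 2.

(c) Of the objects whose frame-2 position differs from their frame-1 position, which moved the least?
the green square

(moved 0.7)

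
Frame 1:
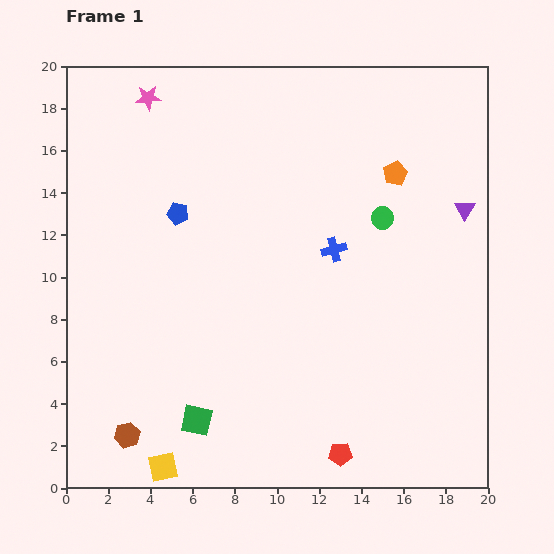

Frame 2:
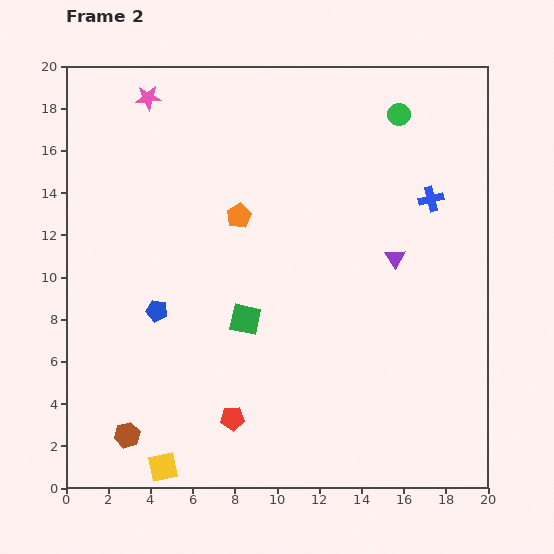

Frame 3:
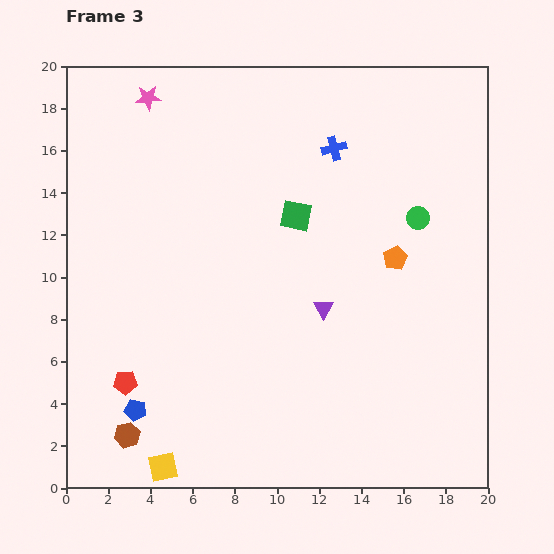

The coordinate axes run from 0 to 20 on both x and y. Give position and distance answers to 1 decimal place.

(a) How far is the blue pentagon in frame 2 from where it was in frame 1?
4.7

The blue pentagon moved from (5.3, 13.0) to (4.3, 8.4), a distance of √(1.0² + 4.6²) ≈ 4.7.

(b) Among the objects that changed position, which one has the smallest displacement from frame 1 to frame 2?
the purple triangle

(moved 4.0)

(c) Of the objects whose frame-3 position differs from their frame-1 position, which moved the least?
the green circle

(moved 1.7)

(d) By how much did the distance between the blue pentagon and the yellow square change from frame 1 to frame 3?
-9.0

Distance in frame 1: 12.0. Distance in frame 3: 3.0.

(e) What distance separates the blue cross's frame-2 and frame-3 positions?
5.2

The blue cross moved from (17.3, 13.7) to (12.7, 16.1), a distance of √(4.6² + 2.4²) ≈ 5.2.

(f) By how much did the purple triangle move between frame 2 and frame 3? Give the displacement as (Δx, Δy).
(-3.4, -2.4)

The purple triangle was at (15.6, 10.9) in frame 2 and (12.2, 8.5) in frame 3.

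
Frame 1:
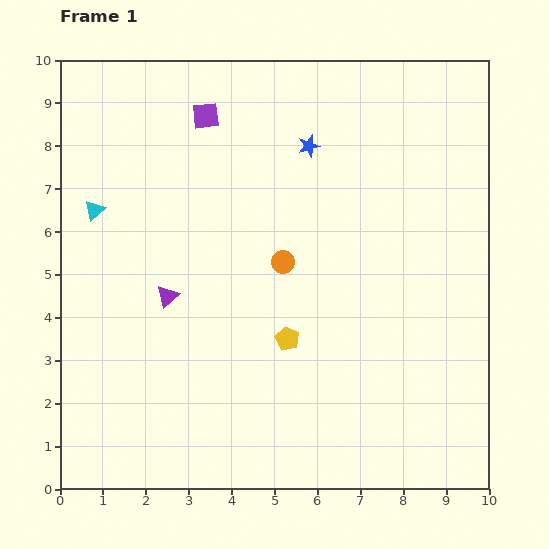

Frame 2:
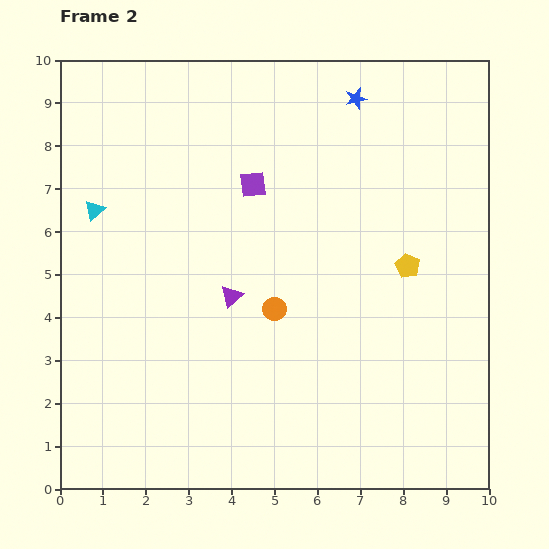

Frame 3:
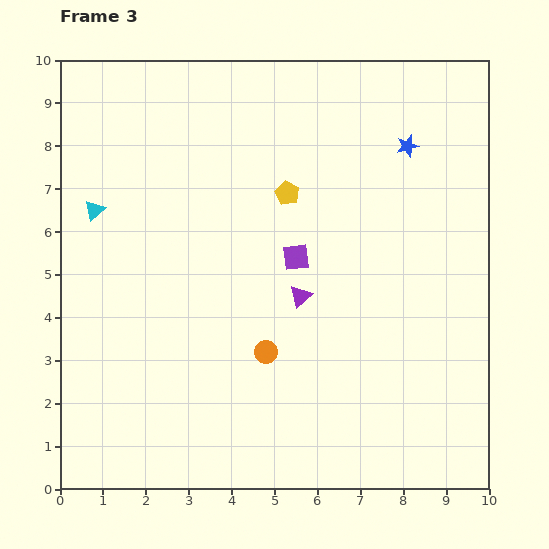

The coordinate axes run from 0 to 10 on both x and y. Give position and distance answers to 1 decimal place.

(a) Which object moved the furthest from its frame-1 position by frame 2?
the yellow pentagon

(moved 3.3; next 1.9)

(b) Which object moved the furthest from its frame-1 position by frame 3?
the purple square

(moved 3.9; next 3.4)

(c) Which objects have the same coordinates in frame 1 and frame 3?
the cyan triangle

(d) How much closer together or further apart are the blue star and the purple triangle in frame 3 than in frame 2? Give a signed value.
-1.1

Distance in frame 2: 5.4. Distance in frame 3: 4.3.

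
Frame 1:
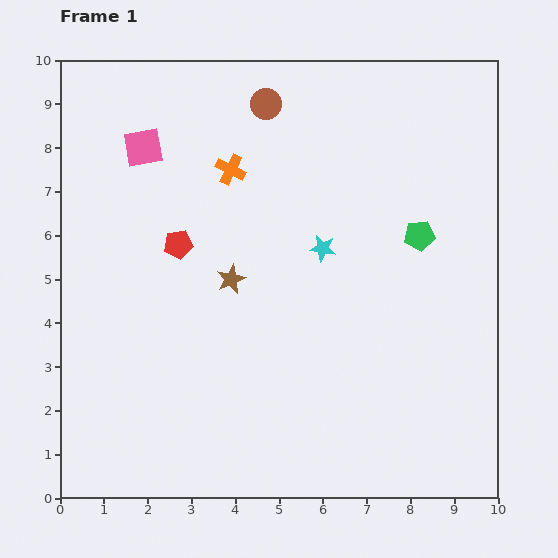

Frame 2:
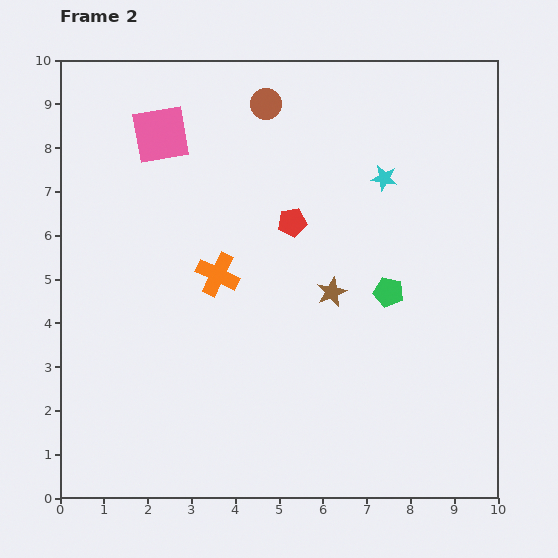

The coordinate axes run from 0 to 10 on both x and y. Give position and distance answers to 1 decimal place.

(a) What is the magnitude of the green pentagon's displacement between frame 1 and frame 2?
1.5

The green pentagon moved from (8.2, 6.0) to (7.5, 4.7), a distance of √(0.7² + 1.3²) ≈ 1.5.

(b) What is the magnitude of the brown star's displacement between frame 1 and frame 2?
2.3

The brown star moved from (3.9, 5.0) to (6.2, 4.7), a distance of √(2.3² + 0.3²) ≈ 2.3.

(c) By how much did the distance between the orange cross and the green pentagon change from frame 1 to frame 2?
-0.7

Distance in frame 1: 4.6. Distance in frame 2: 3.9.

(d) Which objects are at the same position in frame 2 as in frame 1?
the brown circle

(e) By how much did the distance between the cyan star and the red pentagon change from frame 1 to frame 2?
-1.0

Distance in frame 1: 3.3. Distance in frame 2: 2.3.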